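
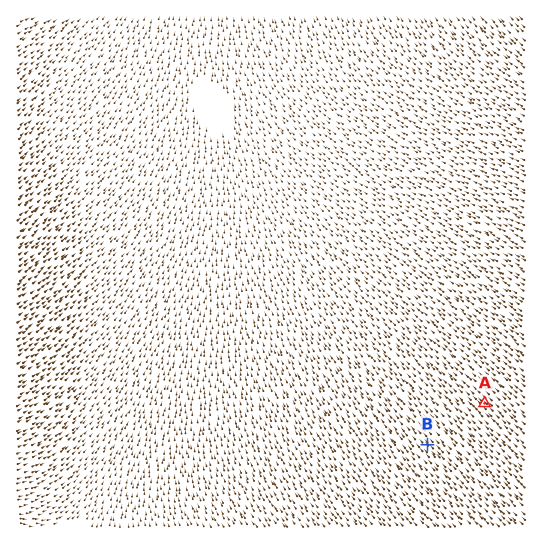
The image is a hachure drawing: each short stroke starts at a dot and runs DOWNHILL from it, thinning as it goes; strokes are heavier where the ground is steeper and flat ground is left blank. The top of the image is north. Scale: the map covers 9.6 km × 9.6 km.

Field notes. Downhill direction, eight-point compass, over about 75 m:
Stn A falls NW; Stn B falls NW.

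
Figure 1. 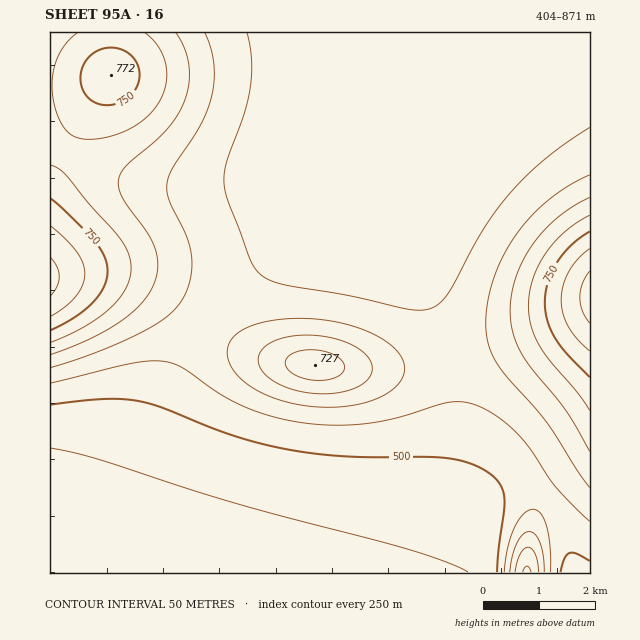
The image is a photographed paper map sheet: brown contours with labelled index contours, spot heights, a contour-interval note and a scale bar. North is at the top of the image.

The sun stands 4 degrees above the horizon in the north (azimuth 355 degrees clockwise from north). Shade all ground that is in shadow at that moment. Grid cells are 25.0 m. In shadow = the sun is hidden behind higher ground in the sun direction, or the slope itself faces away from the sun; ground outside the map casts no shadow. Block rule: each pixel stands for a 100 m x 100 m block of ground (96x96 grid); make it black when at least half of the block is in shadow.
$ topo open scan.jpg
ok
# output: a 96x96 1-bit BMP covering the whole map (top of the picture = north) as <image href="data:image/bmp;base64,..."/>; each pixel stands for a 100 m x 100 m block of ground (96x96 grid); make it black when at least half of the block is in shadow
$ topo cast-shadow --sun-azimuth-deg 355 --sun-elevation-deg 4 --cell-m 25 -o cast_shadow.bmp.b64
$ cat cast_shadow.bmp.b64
<image width="96" height="96" href="data:image/bmp;base64,Qk2+BAAAAAAAAD4AAAAoAAAAYAAAAGAAAAABAAEAAAAAAIAEAAATCwAAEwsAAAIAAAAAAAAA////AAAAAAAP+AAAAB//gAAAAAEf+AAAAB//gAAAAAEf/AAAAD//wAAAAAEf/AAAAD//wAAAAAEf/AAAAH//wAAAAAMf/AAAAH//4AAAAAMf/gAAAP//4AAAAAMf/gAAAf//8AAAAAMf/gAAAf//8AAAAAM//wAAA///8AAAAAc//wAAA///+AAAAAc//wAAB///+AAAAAc//4AAB////AAAAAc//4AAD////AAAAAc//4AAH////AAAAA8//4AAH////gAAAA8//8AAP////gAAAA9//8AAP////wAAAB9//8AAf////wAAAB9//8AAf////wAAAD9//+AA/////4AAAD9//+AB/////4AAAH9//+AB/////4AAAH9//+AD/////8AAAP////AD/////8AAAP////AD/////8AAAf////AH/////8AAAf////AH/////8AAA/////AH/////8AAA/////AP/////8AAA/////AP/////4AAB/////AP/////wAAB/////gP/////gAAB/////gH////+AAAB/////gB////wAAAB/////gAH//4AAAAB/////gAAAAAAAAAB/////gAAAAAAAAAB/////gAAAAAAAAAA/////gAAAAAAAAAAf////gAAAAAAAAAAP////gAAAAAAAAAAH////gAAAAAAAAAAD////AAAAAAAAAAAAf///AAAAAAAAAAAAD///AAAAAAAAAAAAD///AAAAAAAAAAAAD///AAAAAAAAAAAAD//+AAAAAAAAAAAAD//8AAAAAAAAAAAAAf/gAAAAAAAAAAAAAAAAAAAAAAAAAAAAAAAAAAAAAAAAAAAAAAAAAAAAAAAAAAAAAAAAAAAAAAAAAAAAAAAAAAAAAAAAAAAAAAAAAAAAAAAAAAAAAAAAAAAAAAAAAAAAAAAAAAAAAAAAAAAAAAAAAAAAAAAAAAAAAAAAAAAAAAAAAAAAAAAAAAAAAAAAAAAAAAAAAAAAAAAAAAAAAAAAAAAAAAAAAAAAAAAAAAAAAAAAAAAAAAAAAAAAAAAAAAAAAAAAAAAAAAAAAAAAAAAYAAAAAAAAAAAAAAB+AAAAAAAAAAAAAAH/gAAAAAAAAAAAAAP/wAAAAAAAAAAAAAf/wAAAAAAAAAAAAAf/4AAAAAAAAAAAAA//4AAAAAAAAAAAAA//8AAAAAAAAAAAAB//8AAAAAAAAAAAAB//8AAAAAAAAAAAAB//8AAAAAAAAAAAAB//8AAAAAAAAAAAAB//8AAAAAAAAAAAAB//8AAAAAAAAAAAAB//4AAAAAAAAAAAAA//wAAAAAAAAAAAAAP/AAAAAAAAAAAAAAAAAAAAAAAAAAAAAAAAAAAAAAAAAAAAAAAAAAAAAAAAAAAAAAAAAAAAAAAAAAAAAAAAAAAAAAAAAAAAAAAAAAAAAAAAAAAAAAAAAAAAAAAAAAAAAAAAAAAAAAAAAAAAAAAAAAAAAAAAAAAAAAAAAAAAAAAAAAAAAAAAAAAAAAAAAAAAAAAAAAAAAAAAAAAAA="/>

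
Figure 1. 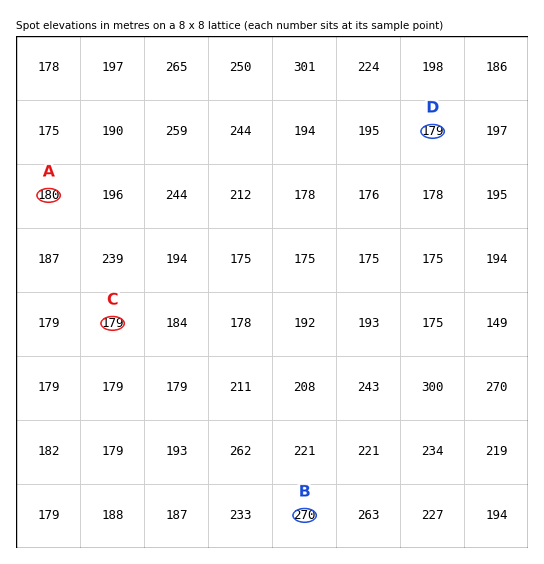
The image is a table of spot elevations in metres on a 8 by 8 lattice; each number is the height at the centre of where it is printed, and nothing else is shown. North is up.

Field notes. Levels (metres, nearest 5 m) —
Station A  180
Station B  270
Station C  180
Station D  180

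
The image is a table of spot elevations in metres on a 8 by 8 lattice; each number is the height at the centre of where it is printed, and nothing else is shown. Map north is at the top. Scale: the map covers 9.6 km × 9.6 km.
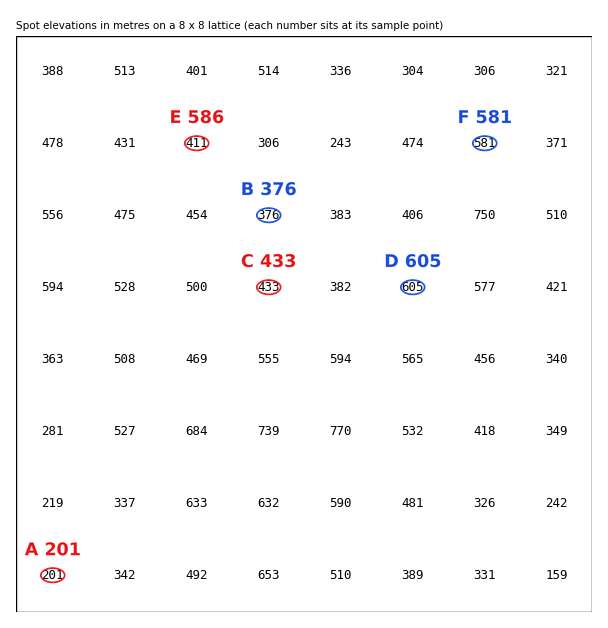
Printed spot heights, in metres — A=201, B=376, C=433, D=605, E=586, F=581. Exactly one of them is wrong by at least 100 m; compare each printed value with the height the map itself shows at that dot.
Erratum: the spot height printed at E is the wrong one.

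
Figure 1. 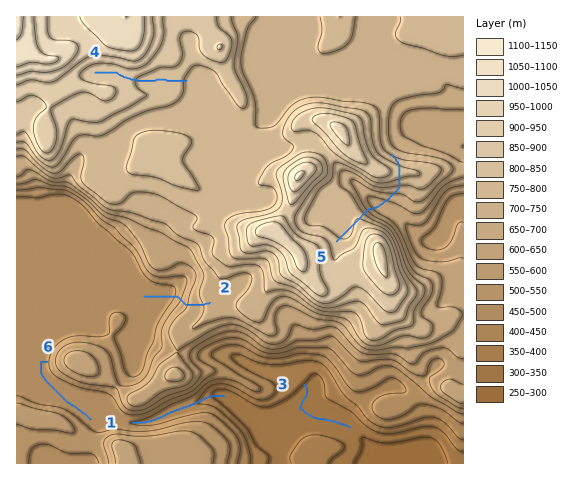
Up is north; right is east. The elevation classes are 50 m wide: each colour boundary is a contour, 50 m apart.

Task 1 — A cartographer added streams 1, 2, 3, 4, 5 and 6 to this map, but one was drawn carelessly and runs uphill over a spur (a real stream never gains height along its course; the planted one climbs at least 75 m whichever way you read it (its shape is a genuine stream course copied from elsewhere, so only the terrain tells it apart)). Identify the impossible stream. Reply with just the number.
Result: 5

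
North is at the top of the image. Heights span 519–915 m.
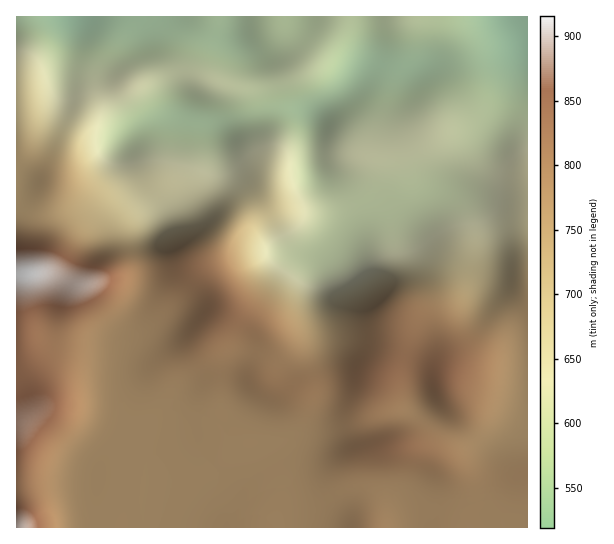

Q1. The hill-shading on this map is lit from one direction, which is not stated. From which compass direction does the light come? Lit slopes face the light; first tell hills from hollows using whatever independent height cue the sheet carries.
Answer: E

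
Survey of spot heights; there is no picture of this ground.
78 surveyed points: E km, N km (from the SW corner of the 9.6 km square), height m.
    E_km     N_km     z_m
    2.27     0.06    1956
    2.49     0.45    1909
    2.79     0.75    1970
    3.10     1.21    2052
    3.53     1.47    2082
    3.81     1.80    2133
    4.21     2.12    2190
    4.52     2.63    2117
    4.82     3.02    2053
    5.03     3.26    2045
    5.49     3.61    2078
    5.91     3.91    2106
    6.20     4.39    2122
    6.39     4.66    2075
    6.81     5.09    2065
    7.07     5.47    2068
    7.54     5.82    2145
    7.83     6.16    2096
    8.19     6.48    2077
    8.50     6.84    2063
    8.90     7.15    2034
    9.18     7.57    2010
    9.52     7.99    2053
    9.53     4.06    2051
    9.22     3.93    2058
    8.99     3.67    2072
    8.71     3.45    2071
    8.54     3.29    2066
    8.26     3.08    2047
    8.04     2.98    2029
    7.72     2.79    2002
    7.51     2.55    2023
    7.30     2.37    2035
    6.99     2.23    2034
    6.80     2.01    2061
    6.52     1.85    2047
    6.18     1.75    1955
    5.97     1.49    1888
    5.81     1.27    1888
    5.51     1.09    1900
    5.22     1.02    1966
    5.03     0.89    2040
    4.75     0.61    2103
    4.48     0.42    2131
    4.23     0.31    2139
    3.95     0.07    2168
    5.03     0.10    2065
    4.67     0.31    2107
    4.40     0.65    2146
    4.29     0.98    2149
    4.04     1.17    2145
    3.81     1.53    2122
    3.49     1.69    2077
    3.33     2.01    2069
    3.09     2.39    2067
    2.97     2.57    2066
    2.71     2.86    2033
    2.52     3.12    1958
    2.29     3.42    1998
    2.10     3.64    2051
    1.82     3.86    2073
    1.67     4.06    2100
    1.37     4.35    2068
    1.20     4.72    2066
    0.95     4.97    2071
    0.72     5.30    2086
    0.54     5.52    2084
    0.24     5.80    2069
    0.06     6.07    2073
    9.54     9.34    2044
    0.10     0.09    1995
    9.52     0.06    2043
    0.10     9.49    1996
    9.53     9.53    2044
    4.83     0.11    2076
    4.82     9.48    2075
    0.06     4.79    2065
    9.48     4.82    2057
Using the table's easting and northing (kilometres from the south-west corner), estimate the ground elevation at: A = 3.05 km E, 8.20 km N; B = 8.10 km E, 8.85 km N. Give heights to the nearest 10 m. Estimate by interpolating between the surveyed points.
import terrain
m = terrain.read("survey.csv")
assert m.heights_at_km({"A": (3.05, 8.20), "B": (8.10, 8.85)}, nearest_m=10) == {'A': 2070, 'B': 2120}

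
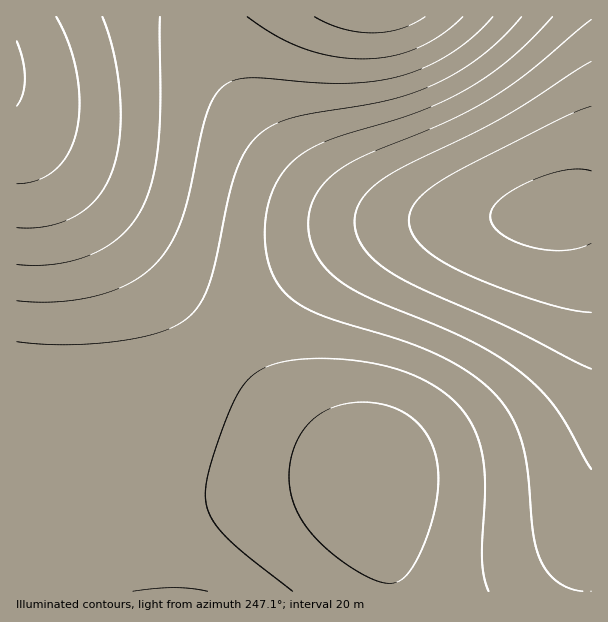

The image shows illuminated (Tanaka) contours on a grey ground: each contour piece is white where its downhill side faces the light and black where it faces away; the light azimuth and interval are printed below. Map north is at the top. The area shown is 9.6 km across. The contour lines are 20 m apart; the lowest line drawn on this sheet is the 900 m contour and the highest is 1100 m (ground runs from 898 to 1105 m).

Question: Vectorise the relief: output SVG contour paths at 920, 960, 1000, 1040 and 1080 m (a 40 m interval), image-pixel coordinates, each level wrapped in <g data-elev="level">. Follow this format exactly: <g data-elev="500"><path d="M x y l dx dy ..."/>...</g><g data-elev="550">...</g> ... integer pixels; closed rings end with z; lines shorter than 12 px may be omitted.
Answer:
<g data-elev="920"><path d="M56 17l13 27 8 30 3 31-4 27-8 21-13 17-17 10-21 4"/></g><g data-elev="960"><path d="M160 17l0 87-2 42-7 37-4 15-7 14-9 13-12 12-12 9-15 8-18 6-18 4-20 1-19-1"/><path d="M463 17l-22 18-25 14-26 7-28 3-30-3-29-8-27-12-29-19"/></g><g data-elev="1000"><path d="M293 591l-50-39-23-22-8-11-5-10-2-11 1-12 6-27 14-39 10-24 11-15 12-10 16-7 21-4 25-2 47 4 21 5 19 6 18 8 17 11 12 10 11 12 11 23 7 25 1 29-3 69 2 16 5 15"/><path d="M521 17l-19 21-22 19-23 15-25 13-22 9-24 7-95 17-18 7-15 10-13 17-11 24-6 25-13 64-8 25-10 18-15 14-12 7-15 5-42 8-50 3-46-3"/></g><g data-elev="1040"><path d="M591 20l-63 52-40 28-45 24-80 32-24 14-13 11-10 13-6 15-2 15 2 16 7 17 11 13 14 13 29 16 69 28 33 15 30 17 25 19 17 17 13 16 33 58"/></g><g data-elev="1080"><path d="M591 106l-34 15-115 59-15 11-11 10-5 9-2 11 3 12 8 12 15 12 20 12 36 15 45 16 31 9 24 3"/></g>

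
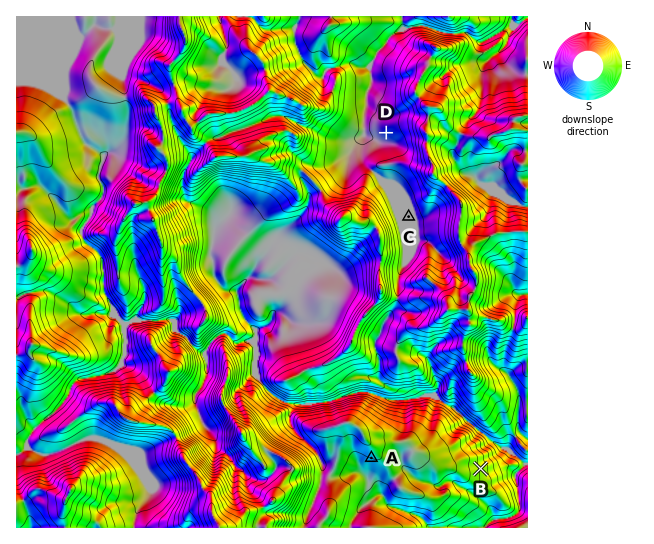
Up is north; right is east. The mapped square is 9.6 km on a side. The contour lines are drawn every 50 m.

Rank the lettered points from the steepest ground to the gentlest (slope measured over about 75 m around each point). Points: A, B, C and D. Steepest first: B A D C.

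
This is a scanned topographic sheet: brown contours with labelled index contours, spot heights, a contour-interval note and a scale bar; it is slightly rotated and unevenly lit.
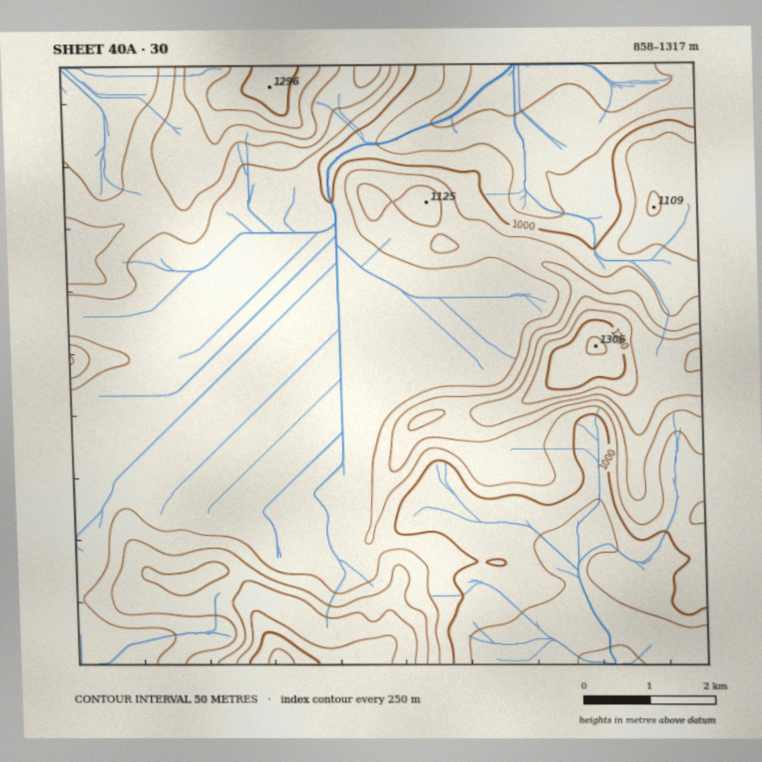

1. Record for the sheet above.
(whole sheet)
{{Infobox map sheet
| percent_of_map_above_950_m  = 89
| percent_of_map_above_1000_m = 79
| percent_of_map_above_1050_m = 36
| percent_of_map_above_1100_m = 19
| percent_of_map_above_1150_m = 10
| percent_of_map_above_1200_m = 4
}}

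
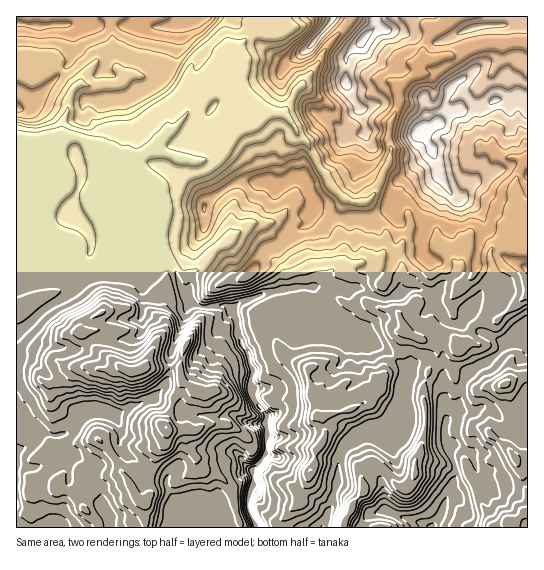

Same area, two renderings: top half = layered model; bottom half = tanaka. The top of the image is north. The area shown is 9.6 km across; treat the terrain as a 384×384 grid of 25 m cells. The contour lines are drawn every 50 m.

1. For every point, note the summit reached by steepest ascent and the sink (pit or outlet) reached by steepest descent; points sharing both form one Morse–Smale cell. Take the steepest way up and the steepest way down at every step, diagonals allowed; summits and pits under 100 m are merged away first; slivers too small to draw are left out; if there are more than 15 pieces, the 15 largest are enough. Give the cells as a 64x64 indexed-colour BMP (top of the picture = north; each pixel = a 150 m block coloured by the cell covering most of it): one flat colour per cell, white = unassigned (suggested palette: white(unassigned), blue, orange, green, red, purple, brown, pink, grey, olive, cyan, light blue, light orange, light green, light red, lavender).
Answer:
<image width="64" height="64" href="data:image/bmp;base64,Qk12CAAAAAAAAHYAAAAoAAAAQAAAAEAAAAABAAQAAAAAAAAIAAATCwAAEwsAABAAAAAAAAAA////ALR3HwAOf/8ALKAsACgn1gC9Z5QAS1aMAMJ34wB/f38AIr28AM++FwDox64AeLv/AIrfmACWmP8A1bDFAFVVVVVV3d3d3d3d3d3d3Xd7u7vMyqAAAAAKmZmZmZkAVVVVVV3d3d3d3d3d3U3Xd3e7u7zKqgAAqqqpmZmZmZBVVVVVXd3d3d3d1EREREd3d3u7vMyqqqqqqqmZmZmZmVVVVVXd3d3VXd1ERERER3d3e7u7zKqqqqqqqpmZmZmZVVVVXd3d3dXd1ERERERHd3d3u7vMyqqqqqqqAAmZmZlVVV3d1d3dVd3URERERER3d3e7u8zKqqrKqqqgAJmZmVVVVVVVVd1VVERERERERHd3d3u7zMqqrMyqqqAAmZmQVVVVVVVVVVUEREREREREd3d3e7vMzKrMzKqqoACZmZBVVVVVVVVVUARERERERERHd3d7u8zMzMzMqqqgCZmZAFVVVVVVVVAAAEREREREREd3d3e7vMzMzMyqqgAJmZkAVVVVVVVVUAAABERERERER3d3d7u8zMzMzMqqmZmZkABVVVVVVVVQAAAERERERERHd3d3e7u8zMzMyqqZmZmZAFVVVVVVVVAAAAREREREREd3d3d7u7u7u8zKqpmZmZkAVVVVVVVVUAAABERERERER3d3d7u7u7u7zMqqmZmZnwBVVVVVVVVQAAAERERERERHd3d3d3u7u7vMyqrpmZn/AFVVVVVVVVVQAABERERERHd3d3d3d3u7u8zKqu////8AVVVVVVVVVVVQAEREREREd3d3d3d3d7u7zMqq7v///wBVVVVVVVVVVVUABEREREd3d3d3d3d3d7u8yqru///wAFVTNVVVVVVVVVAERERER3d3d3d3d3d3u7zKru7///8AVVMzNVVVVVVVUAREREREd3d3d3d3d3e7vMyu7u////9TMzMzMzMzMzM0REREREd3d3d3d3d3d7sAzO7u7v///zMzMzMzMzMzMzRERERER3d3d3d3d3d3cAAADu7u7v//MzMzMzMzMzMzM0RERER3d3d3d3d3d3cRAADu7u7u7/8zMzMzMzMzMzMzRERERHd3d3d3d3d3EREADu7h7u7u/zMzMzMzMzMzMzNEREREERd3d3d3ERERERER4REe7u7gMzMzMzMzMzMzMzREREQRERERERERERERERERERHu7gAzMzMzMzMzMzMzNEREQREREREREREREREREREREREQADMzMzMzMzMzMzM0RERBERERERERERERERERERERERAAMzMzMzMzMzMzMzMREREREREREREREREREREREREAAAAzMzMzMzMzMzMzMREREREREREREREREREREREREQAAADMzMzMzMzMzMzMREREREREREREREREREREREREREAAAMzMzERMzMzMzMxEREREREREREREREREREREREREQAAAiIiIRERMzMzMzERERERERERERERERERERERERERAAACIiIRERETMzMzEREREREREREREREREREREREREREAAAIiIhERERMzMzEREREREREREREREREREREREREREQAAAiIhERERETMzMREREREREREREREREREREREREREREAACIiEREREREzMRERERERERERERERERERERERERERERAAIiIRERERERMRERERERERERERERERERERERERERERERAiIRERERERERERERERERERERERERERERERERERERERESIiERERERERERERERERERERERERERERERERERERERERIiIREREREREREREREREREREREREREREREREREREREREiIhERERERERERERERERERERERERZmYRERERERERERESIiERERERERERERERERERERERERZmZhERERERERERERIiIRERERERERERERERERERERERZmZmYREREREREREREiIhERERERERERERERERERERERZmZmZhERERERERERESIiERERESIRERERERERERERERFmZmZmERERERERERERIiIRERESIiERERERERERERERFmZmZmZhEREREREREREiIhERESIiIiEREREREREREREWZmZmZmERERERERERESIiIRESIiIiIhEREREREREREWZmZmZmYRERERERERERIiIiIiIiIiIiIREREREREREWZmZmZmZhEREREREREREiIiIiIiIiIiIiERERERERERZmZmZmZmERERERERERESIiIiIiIiIiIiIhERERERERZmZmZmZmYRERERERERERIiIiIiIiIiIiIiIRERERGIhmZmZmZmZmEREREREREREiIiIiIiIiIiIiIhEREYiIiGZmZmZmZmYRERERERERESIiIiIiIiIiIiIiIRERiIiIhmZmZmZmZhERERERERERIiIiIiIiIiIiIiIiEYiIiIiIZmZmZmZmEREREREREREiIiIiIiIiIiIiIiIRiIiIiIiGZmZmZmZmERERERERESIiIiIiIiIiIiIiIiEYiIiIiIZmZmZmZmYRERERERERIiIiIiIiIiIiIiIiIhiIiIiIiGZmZmZmZmEREREREREiIiIiIiIiIiIiIiIiKIiIiIiIZmZmZmZmYRERERERESIiIiIiIiIiIiIiIiIiiIiIiIiGZmZmZmZhERERERERIiIiIiIiIiIiIiIiIiIoiIiIiIhmZmZmZmYREREREREiIiIiIiIiIiIiIiIiIiiIiIiIiIZmZmZmZmERERERESIiIiIiIiIiIiIiIiIiIiiIiIiIiGZmZmZmZmERERER"/>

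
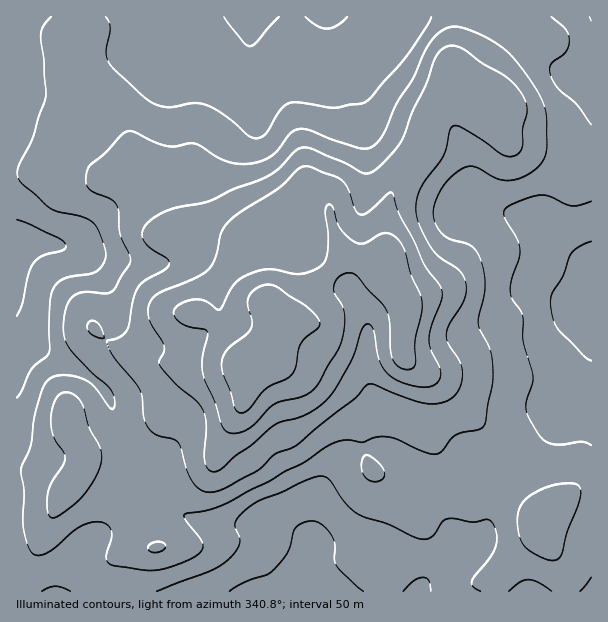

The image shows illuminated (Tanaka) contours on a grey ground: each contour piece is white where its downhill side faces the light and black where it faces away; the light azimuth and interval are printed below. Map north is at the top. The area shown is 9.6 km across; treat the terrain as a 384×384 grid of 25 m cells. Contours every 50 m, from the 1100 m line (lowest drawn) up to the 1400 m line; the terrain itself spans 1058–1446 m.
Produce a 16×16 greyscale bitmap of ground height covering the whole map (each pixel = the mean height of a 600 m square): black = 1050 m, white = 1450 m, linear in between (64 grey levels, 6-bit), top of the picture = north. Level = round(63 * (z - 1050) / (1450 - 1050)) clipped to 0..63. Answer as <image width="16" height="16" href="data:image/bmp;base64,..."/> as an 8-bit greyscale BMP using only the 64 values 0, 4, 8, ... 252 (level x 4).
<image width="16" height="16" href="data:image/bmp;base64,Qk02BQAAAAAAADYEAAAoAAAAEAAAABAAAAABAAgAAAAAAAABAAATCwAAEwsAAAABAAAAAAAAAAAAAAEBAQACAgIAAwMDAAQEBAAFBQUABgYGAAcHBwAICAgACQkJAAoKCgALCwsADAwMAA0NDQAODg4ADw8PABAQEAAREREAEhISABMTEwAUFBQAFRUVABYWFgAXFxcAGBgYABkZGQAaGhoAGxsbABwcHAAdHR0AHh4eAB8fHwAgICAAISEhACIiIgAjIyMAJCQkACUlJQAmJiYAJycnACgoKAApKSkAKioqACsrKwAsLCwALS0tAC4uLgAvLy8AMDAwADExMQAyMjIAMzMzADQ0NAA1NTUANjY2ADc3NwA4ODgAOTk5ADo6OgA7OzsAPDw8AD09PQA+Pj4APz8/AEBAQABBQUEAQkJCAENDQwBEREQARUVFAEZGRgBHR0cASEhIAElJSQBKSkoAS0tLAExMTABNTU0ATk5OAE9PTwBQUFAAUVFRAFJSUgBTU1MAVFRUAFVVVQBWVlYAV1dXAFhYWABZWVkAWlpaAFtbWwBcXFwAXV1dAF5eXgBfX18AYGBgAGFhYQBiYmIAY2NjAGRkZABlZWUAZmZmAGdnZwBoaGgAaWlpAGpqagBra2sAbGxsAG1tbQBubm4Ab29vAHBwcABxcXEAcnJyAHNzcwB0dHQAdXV1AHZ2dgB3d3cAeHh4AHl5eQB6enoAe3t7AHx8fAB9fX0Afn5+AH9/fwCAgIAAgYGBAIKCggCDg4MAhISEAIWFhQCGhoYAh4eHAIiIiACJiYkAioqKAIuLiwCMjIwAjY2NAI6OjgCPj48AkJCQAJGRkQCSkpIAk5OTAJSUlACVlZUAlpaWAJeXlwCYmJgAmZmZAJqamgCbm5sAnJycAJ2dnQCenp4An5+fAKCgoAChoaEAoqKiAKOjowCkpKQApaWlAKampgCnp6cAqKioAKmpqQCqqqoAq6urAKysrACtra0Arq6uAK+vrwCwsLAAsbGxALKysgCzs7MAtLS0ALW1tQC2trYAt7e3ALi4uAC5ubkAurq6ALu7uwC8vLwAvb29AL6+vgC/v78AwMDAAMHBwQDCwsIAw8PDAMTExADFxcUAxsbGAMfHxwDIyMgAycnJAMrKygDLy8sAzMzMAM3NzQDOzs4Az8/PANDQ0ADR0dEA0tLSANPT0wDU1NQA1dXVANbW1gDX19cA2NjYANnZ2QDa2toA29vbANzc3ADd3d0A3t7eAN/f3wDg4OAA4eHhAOLi4gDj4+MA5OTkAOXl5QDm5uYA5+fnAOjo6ADp6ekA6urqAOvr6wDs7OwA7e3tAO7u7gDv7+8A8PDwAPHx8QDy8vIA8/PzAPT09AD19fUA9vb2APf39wD4+PgA+fn5APr6+gD7+/sA/Pz8AP39/QD+/v4A////AFBIVFhQOCQYFCQoKDhESExkXFx0bFA4JBwsODw0SGxYbIBoYGRoTDQsSFBMSExoZGiEdGR4nIhoUFxcWFRMTFBghGx0hKy0lHhkZGhgVEA4VHhkgJjA4MiogICMdFQ8LDhceJCozPDkyJy0pHRUOCQsaHiQuMDc7NSswKRwTDAcKExYgKCwzNTEvNCofEgsGBgoRHSMnKysuMTEiGRINCAsQFR0hIykrLSkoGhMRDQ4RFhkaGxweJikiJR8WGBUVEBYXGBcVEhkbFx0jHiAbFA4UFRIQDw0QEBAXIiMjGhAOFBENDAsKDg0NEB4iHhQNDhMQDAsKBwoJCgoUGhUTDQ="/>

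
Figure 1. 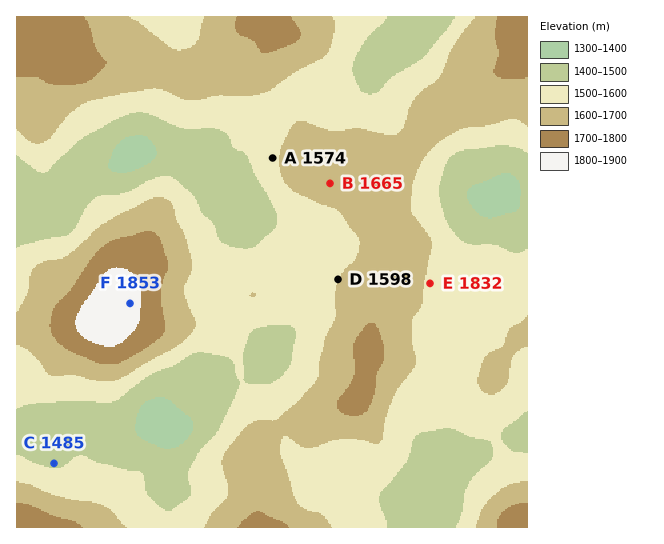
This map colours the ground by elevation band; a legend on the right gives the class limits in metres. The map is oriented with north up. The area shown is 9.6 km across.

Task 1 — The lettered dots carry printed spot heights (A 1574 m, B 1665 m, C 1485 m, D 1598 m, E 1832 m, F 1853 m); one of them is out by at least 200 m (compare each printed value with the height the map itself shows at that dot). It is E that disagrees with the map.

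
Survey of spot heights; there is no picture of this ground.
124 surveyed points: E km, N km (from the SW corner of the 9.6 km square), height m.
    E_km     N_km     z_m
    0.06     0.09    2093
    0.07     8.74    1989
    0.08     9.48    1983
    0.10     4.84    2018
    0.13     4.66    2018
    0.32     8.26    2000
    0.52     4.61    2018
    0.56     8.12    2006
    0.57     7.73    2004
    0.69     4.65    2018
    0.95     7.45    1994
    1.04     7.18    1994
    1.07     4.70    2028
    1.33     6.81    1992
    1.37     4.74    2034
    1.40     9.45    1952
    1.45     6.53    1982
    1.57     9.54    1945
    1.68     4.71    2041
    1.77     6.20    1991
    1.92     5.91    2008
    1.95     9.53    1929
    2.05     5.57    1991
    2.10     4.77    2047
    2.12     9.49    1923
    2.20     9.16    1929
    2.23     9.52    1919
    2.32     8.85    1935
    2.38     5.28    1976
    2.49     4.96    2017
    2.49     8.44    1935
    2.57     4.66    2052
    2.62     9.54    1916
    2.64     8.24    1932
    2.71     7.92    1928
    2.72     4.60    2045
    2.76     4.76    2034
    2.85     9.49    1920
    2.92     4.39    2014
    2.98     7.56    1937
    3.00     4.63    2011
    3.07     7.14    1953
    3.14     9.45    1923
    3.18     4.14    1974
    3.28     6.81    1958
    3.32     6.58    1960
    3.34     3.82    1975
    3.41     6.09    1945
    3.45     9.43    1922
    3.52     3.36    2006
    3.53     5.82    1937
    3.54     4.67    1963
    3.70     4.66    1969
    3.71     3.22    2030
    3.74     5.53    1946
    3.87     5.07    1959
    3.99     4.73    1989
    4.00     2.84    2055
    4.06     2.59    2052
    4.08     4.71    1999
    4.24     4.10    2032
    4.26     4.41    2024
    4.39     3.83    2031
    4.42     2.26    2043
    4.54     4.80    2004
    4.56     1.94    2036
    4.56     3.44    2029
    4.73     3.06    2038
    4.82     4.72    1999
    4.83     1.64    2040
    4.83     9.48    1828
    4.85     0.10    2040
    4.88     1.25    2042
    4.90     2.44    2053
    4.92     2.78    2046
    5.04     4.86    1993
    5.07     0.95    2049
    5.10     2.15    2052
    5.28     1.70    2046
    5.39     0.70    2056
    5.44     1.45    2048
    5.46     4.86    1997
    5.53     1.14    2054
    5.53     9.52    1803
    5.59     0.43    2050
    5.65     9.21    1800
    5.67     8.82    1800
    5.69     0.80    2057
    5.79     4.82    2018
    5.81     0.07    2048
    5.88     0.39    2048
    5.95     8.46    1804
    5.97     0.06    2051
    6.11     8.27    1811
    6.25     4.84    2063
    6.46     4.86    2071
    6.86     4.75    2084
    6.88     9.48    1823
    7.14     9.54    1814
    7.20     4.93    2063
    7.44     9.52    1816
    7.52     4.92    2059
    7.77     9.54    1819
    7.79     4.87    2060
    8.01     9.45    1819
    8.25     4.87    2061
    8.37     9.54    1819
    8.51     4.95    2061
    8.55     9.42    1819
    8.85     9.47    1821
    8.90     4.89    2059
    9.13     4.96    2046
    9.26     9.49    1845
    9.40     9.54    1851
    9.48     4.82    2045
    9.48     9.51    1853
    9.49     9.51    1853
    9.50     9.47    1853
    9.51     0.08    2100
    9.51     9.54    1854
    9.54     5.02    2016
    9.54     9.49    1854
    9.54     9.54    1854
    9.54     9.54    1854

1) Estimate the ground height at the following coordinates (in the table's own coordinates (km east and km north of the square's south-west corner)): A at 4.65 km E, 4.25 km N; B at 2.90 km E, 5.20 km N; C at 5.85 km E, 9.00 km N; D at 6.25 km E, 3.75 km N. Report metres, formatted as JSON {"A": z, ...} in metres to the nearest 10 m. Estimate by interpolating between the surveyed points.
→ {"A": 2010, "B": 1970, "C": 1800, "D": 2060}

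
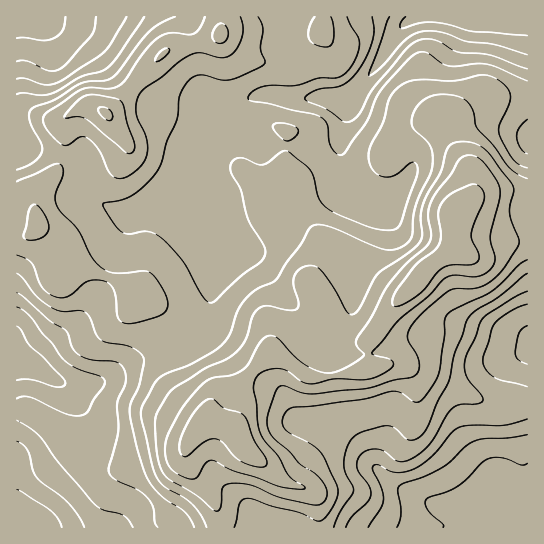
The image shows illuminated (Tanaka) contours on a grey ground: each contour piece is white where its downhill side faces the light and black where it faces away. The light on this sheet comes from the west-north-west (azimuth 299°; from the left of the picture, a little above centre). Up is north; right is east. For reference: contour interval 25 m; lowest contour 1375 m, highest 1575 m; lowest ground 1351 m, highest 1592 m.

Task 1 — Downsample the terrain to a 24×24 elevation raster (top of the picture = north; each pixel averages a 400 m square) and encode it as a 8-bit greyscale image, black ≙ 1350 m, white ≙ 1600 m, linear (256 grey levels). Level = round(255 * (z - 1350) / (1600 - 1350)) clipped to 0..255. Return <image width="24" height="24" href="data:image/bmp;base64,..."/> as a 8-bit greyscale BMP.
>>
<image width="24" height="24" href="data:image/bmp;base64,Qk12BgAAAAAAADYEAAAoAAAAGAAAABgAAAABAAgAAAAAAEACAAATCwAAEwsAAAABAAAAAAAAAAAAAAEBAQACAgIAAwMDAAQEBAAFBQUABgYGAAcHBwAICAgACQkJAAoKCgALCwsADAwMAA0NDQAODg4ADw8PABAQEAAREREAEhISABMTEwAUFBQAFRUVABYWFgAXFxcAGBgYABkZGQAaGhoAGxsbABwcHAAdHR0AHh4eAB8fHwAgICAAISEhACIiIgAjIyMAJCQkACUlJQAmJiYAJycnACgoKAApKSkAKioqACsrKwAsLCwALS0tAC4uLgAvLy8AMDAwADExMQAyMjIAMzMzADQ0NAA1NTUANjY2ADc3NwA4ODgAOTk5ADo6OgA7OzsAPDw8AD09PQA+Pj4APz8/AEBAQABBQUEAQkJCAENDQwBEREQARUVFAEZGRgBHR0cASEhIAElJSQBKSkoAS0tLAExMTABNTU0ATk5OAE9PTwBQUFAAUVFRAFJSUgBTU1MAVFRUAFVVVQBWVlYAV1dXAFhYWABZWVkAWlpaAFtbWwBcXFwAXV1dAF5eXgBfX18AYGBgAGFhYQBiYmIAY2NjAGRkZABlZWUAZmZmAGdnZwBoaGgAaWlpAGpqagBra2sAbGxsAG1tbQBubm4Ab29vAHBwcABxcXEAcnJyAHNzcwB0dHQAdXV1AHZ2dgB3d3cAeHh4AHl5eQB6enoAe3t7AHx8fAB9fX0Afn5+AH9/fwCAgIAAgYGBAIKCggCDg4MAhISEAIWFhQCGhoYAh4eHAIiIiACJiYkAioqKAIuLiwCMjIwAjY2NAI6OjgCPj48AkJCQAJGRkQCSkpIAk5OTAJSUlACVlZUAlpaWAJeXlwCYmJgAmZmZAJqamgCbm5sAnJycAJ2dnQCenp4An5+fAKCgoAChoaEAoqKiAKOjowCkpKQApaWlAKampgCnp6cAqKioAKmpqQCqqqoAq6urAKysrACtra0Arq6uAK+vrwCwsLAAsbGxALKysgCzs7MAtLS0ALW1tQC2trYAt7e3ALi4uAC5ubkAurq6ALu7uwC8vLwAvb29AL6+vgC/v78AwMDAAMHBwQDCwsIAw8PDAMTExADFxcUAxsbGAMfHxwDIyMgAycnJAMrKygDLy8sAzMzMAM3NzQDOzs4Az8/PANDQ0ADR0dEA0tLSANPT0wDU1NQA1dXVANbW1gDX19cA2NjYANnZ2QDa2toA29vbANzc3ADd3d0A3t7eAN/f3wDg4OAA4eHhAOLi4gDj4+MA5OTkAOXl5QDm5uYA5+fnAOjo6ADp6ekA6urqAOvr6wDs7OwA7e3tAO7u7gDv7+8A8PDwAPHx8QDy8vIA8/PzAPT09AD19fUA9vb2APf39wD4+PgA+fn5APr6+gD7+/sA/Pz8AP39/QD+/v4A////AA0UKD9JUWZ0kKuWio6Xl29VPSobFRUUDhkoO09YXnWUsLShprfAsYZnQScbFA0JBis+TFpmcZfFzMDI1dC+pX9aSEIyJhcPEzJJVVlleqre39js5L+mlX1jaG1SNyYeIEVSVFVggbDY7+7yyqGUjYV9fIRwTUFAO1JQSk5fhq3G5uvhw5+XlJCLh5CCZGBeWEI5OUZYeZ60zNnSxbG7urWvoaOVdGZaUyYxRlZedIqXqLzIz83Ox8vSybmkfFpEOi9FYXR7gYaGiZmyz8+8u8XPxbSmhmBDMz9dbn6QlpSPhYmkvb22vr3O0rakj29MOF+Bi4qWoJ+ThIKXrq+2vbK83tq2oI9yVYGkpZiZnZuLf32Ek6S6tq6xzO7ewL6lfpepqJuTko+DfXx9gZOrr6uprc/t6eTHorCuopOGg4J9fHx8gIqap6CUjZ/T8ePGs7Gvl4mAfXx7ent+hIuRj4J4d5TT8ebKq6ykioGDf3t6eXt/hImJenFxc4bF5+jSrJWgkIaXlIB8enuAgoWDdm14gH6i0d/GnXKLk5GlrIt9e3p+foB9b2l+joeavsajdHWVoqS7rYx+enZ7fYB8altzi5WkqqGGaHuWr8DGoYmAenJwc29lU0Beg5anpZeGdGBegKGhoI+DfXpxZWBYSj1GdYeQkY2Gdz00QlxymamThYiEfXt2cWY8TXNzbHFrViQgKT1Ue6SpnqiVgHx8fnNQLVBaSUA5Lg4SHjBEX3+NlrCdgHd7hG1ULCAnHRIPDQ=="/>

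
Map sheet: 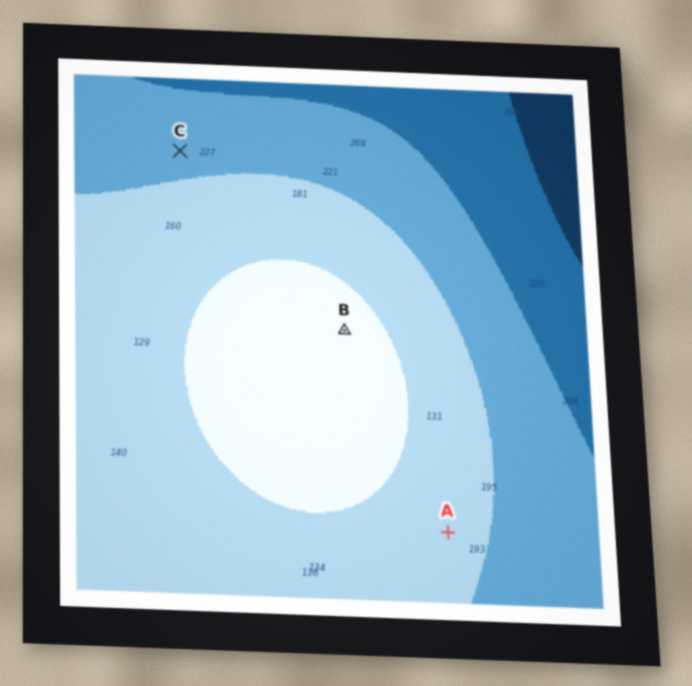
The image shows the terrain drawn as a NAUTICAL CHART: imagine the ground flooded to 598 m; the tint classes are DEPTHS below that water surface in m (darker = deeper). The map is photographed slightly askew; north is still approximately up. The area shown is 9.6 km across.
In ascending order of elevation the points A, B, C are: C A B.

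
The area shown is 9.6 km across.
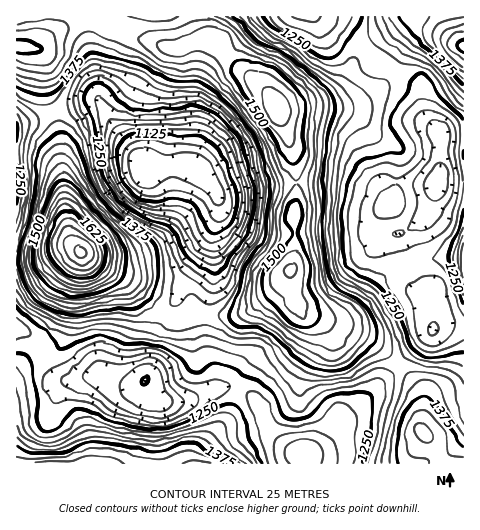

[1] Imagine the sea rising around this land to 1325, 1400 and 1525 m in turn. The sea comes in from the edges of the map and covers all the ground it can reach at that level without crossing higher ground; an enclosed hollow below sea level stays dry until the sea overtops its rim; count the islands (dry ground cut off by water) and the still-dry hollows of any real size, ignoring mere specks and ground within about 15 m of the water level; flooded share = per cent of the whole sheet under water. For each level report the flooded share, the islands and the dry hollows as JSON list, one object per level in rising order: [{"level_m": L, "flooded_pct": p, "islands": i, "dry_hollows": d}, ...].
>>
[{"level_m": 1325, "flooded_pct": 42, "islands": 0, "dry_hollows": 1}, {"level_m": 1400, "flooded_pct": 73, "islands": 1, "dry_hollows": 0}, {"level_m": 1525, "flooded_pct": 95, "islands": 3, "dry_hollows": 0}]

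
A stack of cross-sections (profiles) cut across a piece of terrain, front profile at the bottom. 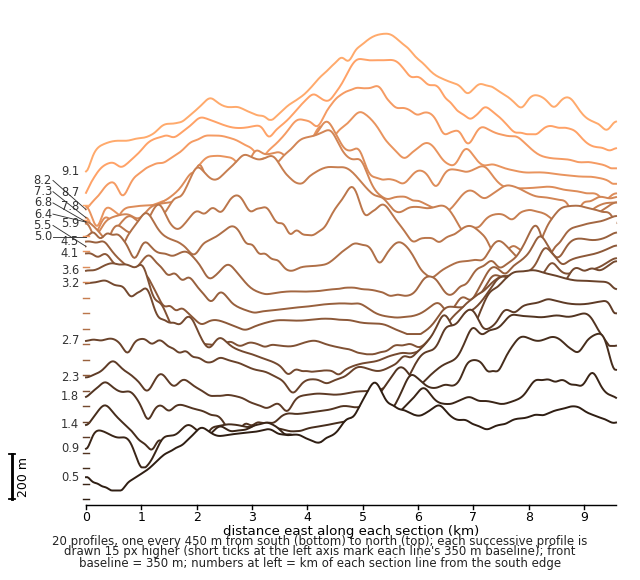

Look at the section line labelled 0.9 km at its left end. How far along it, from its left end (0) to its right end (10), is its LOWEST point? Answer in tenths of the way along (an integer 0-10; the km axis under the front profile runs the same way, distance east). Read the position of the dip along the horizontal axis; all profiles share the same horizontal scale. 1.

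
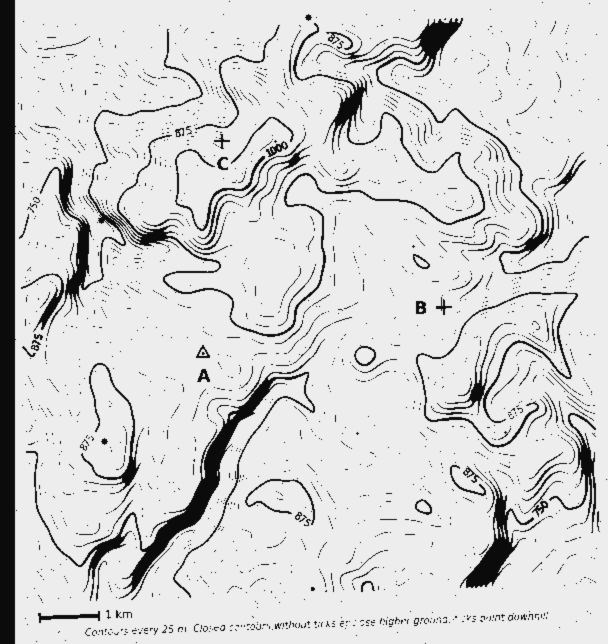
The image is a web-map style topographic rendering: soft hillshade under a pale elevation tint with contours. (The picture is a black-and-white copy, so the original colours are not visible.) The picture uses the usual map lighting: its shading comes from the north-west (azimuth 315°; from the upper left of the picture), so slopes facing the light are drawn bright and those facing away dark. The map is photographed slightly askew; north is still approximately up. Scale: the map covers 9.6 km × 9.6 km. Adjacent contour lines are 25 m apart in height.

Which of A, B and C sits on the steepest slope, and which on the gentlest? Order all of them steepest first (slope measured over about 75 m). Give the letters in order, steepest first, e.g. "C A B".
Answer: C B A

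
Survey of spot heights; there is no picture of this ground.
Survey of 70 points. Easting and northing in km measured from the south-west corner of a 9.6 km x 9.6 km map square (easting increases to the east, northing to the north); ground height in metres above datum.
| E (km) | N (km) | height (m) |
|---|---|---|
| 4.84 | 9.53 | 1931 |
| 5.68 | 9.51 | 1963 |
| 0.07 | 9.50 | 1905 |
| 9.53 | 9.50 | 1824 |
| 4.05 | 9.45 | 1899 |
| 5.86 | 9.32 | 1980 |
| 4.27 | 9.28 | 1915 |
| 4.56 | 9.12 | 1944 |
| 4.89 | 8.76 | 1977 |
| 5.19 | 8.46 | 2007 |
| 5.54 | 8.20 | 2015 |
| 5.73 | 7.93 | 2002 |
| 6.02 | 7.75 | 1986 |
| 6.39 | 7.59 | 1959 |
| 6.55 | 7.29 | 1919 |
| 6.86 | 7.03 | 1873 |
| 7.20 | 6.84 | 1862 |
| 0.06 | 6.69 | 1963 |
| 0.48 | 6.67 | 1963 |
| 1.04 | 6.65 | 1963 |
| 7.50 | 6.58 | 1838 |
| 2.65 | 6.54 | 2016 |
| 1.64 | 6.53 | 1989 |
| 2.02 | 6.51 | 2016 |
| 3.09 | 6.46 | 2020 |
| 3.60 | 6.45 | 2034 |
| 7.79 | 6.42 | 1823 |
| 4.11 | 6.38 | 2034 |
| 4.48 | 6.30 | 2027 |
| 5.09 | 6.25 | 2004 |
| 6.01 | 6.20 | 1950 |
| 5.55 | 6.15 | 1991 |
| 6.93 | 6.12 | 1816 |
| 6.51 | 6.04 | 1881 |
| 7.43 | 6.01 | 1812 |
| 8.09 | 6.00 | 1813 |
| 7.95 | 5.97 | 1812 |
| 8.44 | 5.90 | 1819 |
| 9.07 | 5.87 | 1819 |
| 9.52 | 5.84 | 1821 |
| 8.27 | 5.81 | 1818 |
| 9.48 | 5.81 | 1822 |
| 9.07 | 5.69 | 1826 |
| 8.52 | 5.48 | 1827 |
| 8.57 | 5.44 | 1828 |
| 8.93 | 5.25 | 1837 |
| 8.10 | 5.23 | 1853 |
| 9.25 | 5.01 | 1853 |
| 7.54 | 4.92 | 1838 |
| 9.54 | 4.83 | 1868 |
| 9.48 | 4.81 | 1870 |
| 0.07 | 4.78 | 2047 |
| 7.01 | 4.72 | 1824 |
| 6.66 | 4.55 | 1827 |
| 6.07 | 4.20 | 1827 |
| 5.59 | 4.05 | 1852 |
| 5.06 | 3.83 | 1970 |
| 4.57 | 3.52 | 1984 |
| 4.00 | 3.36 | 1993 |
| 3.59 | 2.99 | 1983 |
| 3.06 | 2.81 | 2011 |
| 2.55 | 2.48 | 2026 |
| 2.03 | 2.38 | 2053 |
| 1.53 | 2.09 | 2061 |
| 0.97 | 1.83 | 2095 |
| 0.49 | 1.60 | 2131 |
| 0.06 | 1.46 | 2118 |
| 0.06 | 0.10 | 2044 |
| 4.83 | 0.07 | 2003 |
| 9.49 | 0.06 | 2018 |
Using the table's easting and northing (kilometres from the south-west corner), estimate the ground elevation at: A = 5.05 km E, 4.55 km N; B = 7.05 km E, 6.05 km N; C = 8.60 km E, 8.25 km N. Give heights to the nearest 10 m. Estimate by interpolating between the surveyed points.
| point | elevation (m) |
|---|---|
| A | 1990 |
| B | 1810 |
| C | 1880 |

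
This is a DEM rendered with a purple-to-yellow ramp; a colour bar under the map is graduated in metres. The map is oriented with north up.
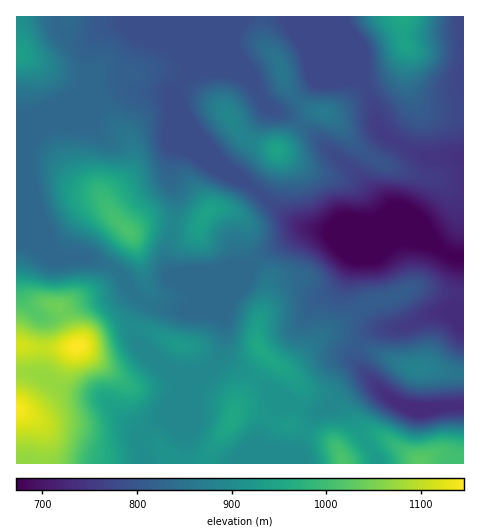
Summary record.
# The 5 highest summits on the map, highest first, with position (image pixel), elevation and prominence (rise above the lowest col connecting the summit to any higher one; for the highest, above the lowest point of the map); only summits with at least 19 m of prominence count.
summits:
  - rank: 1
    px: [78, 346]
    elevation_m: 1146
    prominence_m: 474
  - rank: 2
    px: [130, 231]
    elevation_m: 1011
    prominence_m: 154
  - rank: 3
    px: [259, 348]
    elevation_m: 956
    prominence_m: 38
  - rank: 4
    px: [232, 419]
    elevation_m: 956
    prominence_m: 38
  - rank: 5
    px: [278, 151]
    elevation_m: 946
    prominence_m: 159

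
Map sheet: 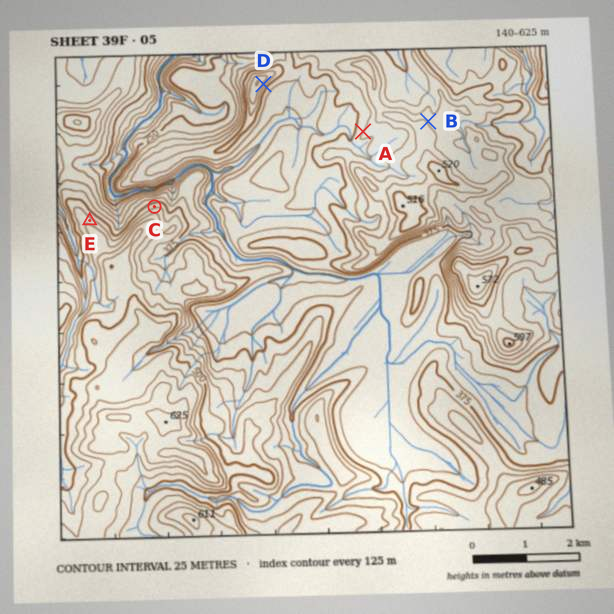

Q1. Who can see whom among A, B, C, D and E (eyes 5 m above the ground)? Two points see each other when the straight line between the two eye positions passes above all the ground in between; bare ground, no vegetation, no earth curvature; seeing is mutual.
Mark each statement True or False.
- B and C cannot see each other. True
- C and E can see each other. True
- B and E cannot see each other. True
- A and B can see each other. False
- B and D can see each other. False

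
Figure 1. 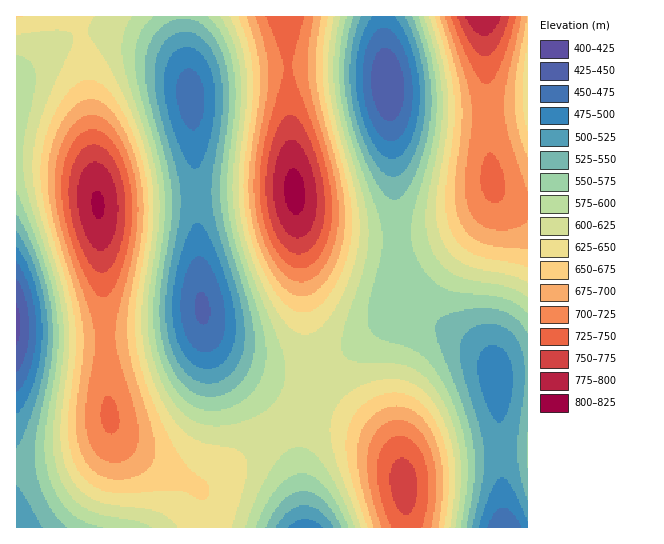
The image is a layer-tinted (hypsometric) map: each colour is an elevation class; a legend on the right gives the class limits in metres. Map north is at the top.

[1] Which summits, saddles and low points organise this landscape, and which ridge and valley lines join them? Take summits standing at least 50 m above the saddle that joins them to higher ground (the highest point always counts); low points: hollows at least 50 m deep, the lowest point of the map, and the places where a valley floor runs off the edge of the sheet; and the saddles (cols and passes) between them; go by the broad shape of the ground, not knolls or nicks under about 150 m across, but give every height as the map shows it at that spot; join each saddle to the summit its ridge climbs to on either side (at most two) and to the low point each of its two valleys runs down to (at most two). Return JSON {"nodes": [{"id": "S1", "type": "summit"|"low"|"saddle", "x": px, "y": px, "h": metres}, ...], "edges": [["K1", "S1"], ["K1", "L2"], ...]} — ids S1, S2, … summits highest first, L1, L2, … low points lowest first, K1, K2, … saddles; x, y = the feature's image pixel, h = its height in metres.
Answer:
{"nodes": [
{"id": "S1", "type": "summit", "x": 294, "y": 193, "h": 808},
{"id": "S2", "type": "summit", "x": 98, "y": 205, "h": 803},
{"id": "S3", "type": "summit", "x": 482, "y": 17, "h": 799},
{"id": "S4", "type": "summit", "x": 403, "y": 485, "h": 761},
{"id": "L1", "type": "low", "x": 17, "y": 325, "h": 418},
{"id": "L2", "type": "low", "x": 387, "y": 85, "h": 429},
{"id": "L3", "type": "low", "x": 202, "y": 309, "h": 446},
{"id": "L4", "type": "low", "x": 503, "y": 527, "h": 452},
{"id": "L5", "type": "low", "x": 306, "y": 527, "h": 484},
{"id": "L6", "type": "low", "x": 527, "y": 89, "h": 631},
{"id": "K1", "type": "saddle", "x": 287, "y": 67, "h": 726},
{"id": "K2", "type": "saddle", "x": 487, "y": 114, "h": 716},
{"id": "K3", "type": "saddle", "x": 81, "y": 34, "h": 626},
{"id": "K4", "type": "saddle", "x": 315, "y": 373, "h": 609},
{"id": "K5", "type": "saddle", "x": 286, "y": 423, "h": 607},
{"id": "K6", "type": "saddle", "x": 397, "y": 239, "h": 567},
{"id": "K7", "type": "saddle", "x": 417, "y": 311, "h": 554}],
"edges": [["K1", "S1"], ["K1", "L2"], ["K1", "L3"], ["K2", "S3"], ["K2", "L2"], ["K2", "L6"], ["K3", "S2"], ["K3", "L1"], ["K3", "L3"], ["K4", "S1"], ["K4", "S4"], ["K4", "L3"], ["K4", "L4"], ["K5", "S2"], ["K5", "S4"], ["K5", "L3"], ["K5", "L5"], ["K6", "S1"], ["K6", "S3"], ["K6", "L2"], ["K6", "L4"], ["K7", "S3"], ["K7", "S4"], ["K7", "L4"]]}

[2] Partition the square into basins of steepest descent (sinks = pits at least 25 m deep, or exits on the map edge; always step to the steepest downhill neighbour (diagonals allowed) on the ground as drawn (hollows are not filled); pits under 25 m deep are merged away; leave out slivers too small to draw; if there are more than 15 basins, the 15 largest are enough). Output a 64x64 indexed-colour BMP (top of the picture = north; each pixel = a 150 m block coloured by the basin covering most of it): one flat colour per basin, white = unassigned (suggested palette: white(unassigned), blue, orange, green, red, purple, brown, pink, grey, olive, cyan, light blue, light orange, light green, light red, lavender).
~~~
<image width="64" height="64" href="data:image/bmp;base64,Qk12CAAAAAAAAHYAAAAoAAAAQAAAAEAAAAABAAQAAAAAAAAIAAATCwAAEwsAABAAAAAAAAAA////ALR3HwAOf/8ALKAsACgn1gC9Z5QAS1aMAMJ34wB/f38AIr28AM++FwDox64AeLv/AIrfmACWmP8A1bDFADMzMzMzMzMzMzMzM2ZmZmZmZmZmZmZmZmERERERERERMzMzMzMzMzMzMzMzZmZmZmZmZmZmZmZmYREREREREREzMzMzMzMzMzMzMzNmZmZmZmZmZmZmZmZhERERERERETMzMzMzMzMzMzMzM2ZmZmZmZmZmZmZmZmERERERERERMzMzMzMzMzMzMzM2ZmZmZmZmZmZmZmZmYREREREREREzMzMzMzMzMzMzMyJmZmZmZmZmZmZmZmYRERERERERETMzMzMzMzMzMzMiIiZmZmZmZmZmZmZmZhERERERERERMzMzMzMzMzMzIiIiImZmZmZmZmZmZmZmEREREREREREzMzMzMzMzMyIiIiIiImZmZmZmZmZmZmYRERERERERETMzMzMzMzMyIiIiIiIiJmZmZmZmZmZmYRERERERERERMzMzMzMzMiIiIiIiIiIiZmZmZmZmZmYhEREREREREREzMzMzMzMiIiIiIiIiIiImZmZmZmZmYhERERERERERETMzMzMzMyIiIiIiIiIiIiImZmZmZmIhERERERERERERMzMzMzMzIiIiIiIiIiIiIiImZmYiIREREREREREREREzMzMzMzMiIiIiIiIiIiIiIiIiIiIRERERERERERERETMzMzMzMyIiIiIiIiIiIiIiIiIiIRERERERERERERERMzMzMzMyIiIiIiIiIiIiIiIiIiEREREREREREREREREzMzMzMzIiIiIiIiIiIiIiIiIiERERERERERERERERETMzMzMzMiIiIiIiIiIiIiIiIiIRERERERERERERERERMzMzMzMyIiIiIiIiIiIiIiIiIREREREREREREREREREzMzMzMzIiIiIiIiIiIiIiIiIhERERERERERERERERETMzMzMzMiIiIiIiIiIiIiIiIiERERERERERERERERERMzMzMzMyIiIiIiIiIiIiIiIiIREREREREREREREREREzMzMzMzIiIiIiIiIiIiIiIiIRERERERERERERERERETMzMzMzMiIiIiIiIiIiIiIiIhERERERERERERERERERMzMzMzMyIiIiIiIiIiIiIiIiEREREREREREREREREREzMzMzMzIiIiIiIiIiIiIiIiIRERERERERERERERERETMzMzMzMiIiIiIiIiIiIiIiIhERERERERERERERERERMzMzMzMyIiIiIiIiIiIiIiIiEREREREREREREREREREzMzMzMzIiIiIiIiIiIiIiIiIRERERERERERERERERETMzMzMzMiIiIiIiIiIiIiIiIhERERERERERERERERERMzMzMzMyIiIiIiIiIiIiIiIiEREREREREREREREREREzMzMzMzIiIiIiIiIiIiIiIiIRERERERERERERERERETMzMzMzMiIiIiIiIiIiIiIiIhERERERERERERERERERMzMzMzMyIiIiIiIiIiIiIiIhEREREREREREREREREREzMzMzMzIiIiIiIiIiIiIiIiERERERERERERERERERETMzMzMzIiIiIiIiIiIiIiIiIRERRERERERBERERERERMzMzMzMiIiIiIiIiIiIiIiIhFEREREREREREEREREREzMzMzMyIiIiIiIiIiIiIiIiFEREREREREREREERERETMzMzMzIiIiIiIiIiIiIiIiJEREREREREREREREERERMzMzMzMiIiIiIiIiIiIiIiIkRERERERERERERERBERczMzMzM1VVVVVVVSIiIiIiIiREREREREREREREREEXdzMzMzMzVVVVVVVVVVVVVVVVVERERERERERERERERHd3MzMzMzNVVVVVVVVVVVVVVVVUREREREREREREREREd3czMzMzM1VVVVVVVVVVVVVVVVREREREREREREREREd3dzMzMzMzVVVVVVVVVVVVVVVVVERERERERERERERER3d3MzMzMzNVVVVVVVVVVVVVVVVERERERERERERERERHd3czMzMzM1VVVVVVVVVVVVVVVUREREREREREREREREd3dzMzMzMzVVVVVVVVVVVVVVVVRERERERERERERERER3d3MzMzMzNVVVVVVVVVVVVVVVVERERERERERERERERHd3czMzMzNVVVVVVVVVVVVVVVVUREREREREREREREREd3dzMzMzM1VVVVVVVVVVVVVVVVRERERERERERERERER3d3MzMzMzVVVVVVVVVVVVVVVVVERERERERERERERERHd3czMzMzNVVVVVVVVVVVVVVVVUREREREREREREREREd3dzMzMzM1VVVVVVVVVVVVVVVVRERERERERERERERER3d3MzMzMzVVVVVVVVVVVVVVVVVERERERERERERERERHd3czMzMzNVVVVVVVVVVVVVVVVUREREREREREREREREd3dzMzMzM1VVVVVVVVVVVVVVVVRERERERERERERERER3d3MzMzMzVVVVVVVVVVVVVVVVVERERERERERERERERHd3czMzMzNVVVVVVVVVVVVVVVVUREREREREREREREREd3dzMzMzNVVVVVVVVVVVVVVVVVRERERERERERERERER3d3MzMzM1VVVVVVVVVVVVVVVVVERERERERERERERERHd3czMzMzVVVVVVVVVVVVVVVVVUREREREREREREREREd3dzMzMzVVVVVVVVVVVVVVVVVVRERERERERERERERER3d3"/>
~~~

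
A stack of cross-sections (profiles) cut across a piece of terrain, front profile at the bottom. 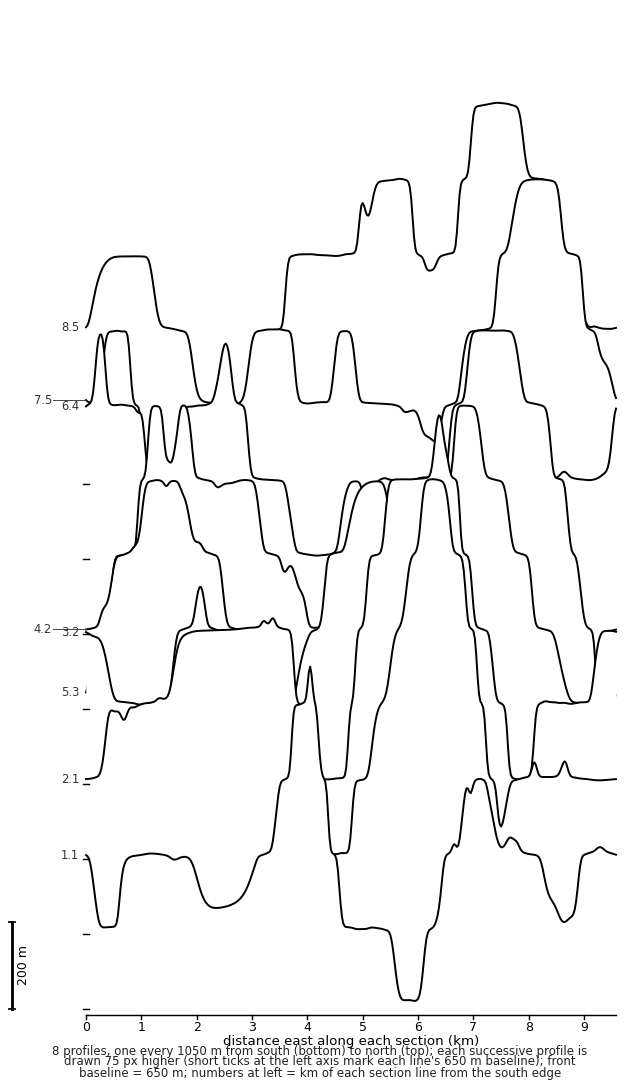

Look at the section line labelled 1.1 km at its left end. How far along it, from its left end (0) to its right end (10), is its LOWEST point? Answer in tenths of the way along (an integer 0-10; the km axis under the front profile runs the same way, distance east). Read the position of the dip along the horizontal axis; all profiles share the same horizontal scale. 6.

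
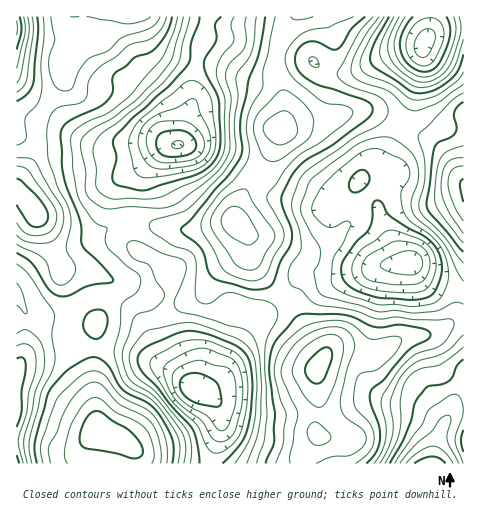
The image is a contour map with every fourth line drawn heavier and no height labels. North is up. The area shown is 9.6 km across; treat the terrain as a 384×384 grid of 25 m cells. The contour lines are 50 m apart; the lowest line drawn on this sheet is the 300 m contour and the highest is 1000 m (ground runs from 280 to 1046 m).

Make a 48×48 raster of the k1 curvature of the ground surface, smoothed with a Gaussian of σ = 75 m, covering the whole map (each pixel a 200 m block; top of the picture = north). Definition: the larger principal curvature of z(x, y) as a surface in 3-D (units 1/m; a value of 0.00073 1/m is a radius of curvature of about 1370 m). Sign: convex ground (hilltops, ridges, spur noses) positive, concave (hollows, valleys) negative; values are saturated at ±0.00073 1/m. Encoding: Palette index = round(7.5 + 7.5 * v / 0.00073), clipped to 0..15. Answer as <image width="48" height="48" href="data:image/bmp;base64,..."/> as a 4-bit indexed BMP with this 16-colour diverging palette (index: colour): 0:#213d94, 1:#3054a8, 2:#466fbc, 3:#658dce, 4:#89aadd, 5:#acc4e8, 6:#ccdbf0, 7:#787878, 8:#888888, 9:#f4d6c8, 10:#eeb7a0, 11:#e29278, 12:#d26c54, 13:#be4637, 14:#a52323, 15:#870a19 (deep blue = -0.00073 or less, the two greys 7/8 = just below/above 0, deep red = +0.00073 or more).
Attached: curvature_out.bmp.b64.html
<image width="48" height="48" href="data:image/bmp;base64,Qk32BAAAAAAAAHYAAAAoAAAAMAAAADAAAAABAAQAAAAAAIAEAAATCwAAEwsAABAAAAAAAAAAlD0hAKhUMAC8b0YAzo1lAN2qiQDoxKwA8NvMAHh4eACIiIgAyNb0AKC37gB4kuIAVGzSADdGvgAjI6UAGQqHAJze3Lh3ec/9uqu7vLqqz/2njO3adniHZt3fvOyZve/ru7uqmsqXne3LvO/suqqrzOzdq97N/t3azcqYZqy4i8zN3O/t3Km9/7vMib3v/czc3eyFM3vKmr3Kve/szLu6q2rciZz/y7vtzN7IZ3nLmL64q6zLu7uGZljNmJz9iav9upvJZnrMmL3LuHu5iZl2ZHm9qZz9q7z8dEaYVWnNuazdpnqpZ5qodru+uaz/ypvsYSRodmi92aztl3m7lou6eamtuJz/t3nNkyNoZVeu6a3tqHm+pUabq3aLyZzvx2ebpkWJRGee7M7up3nPtDR8uVV7yove6EWJmIiJVGiv3M3vt3rP2WWclUR72nrN6UR4iYZpZHnOuqzv2qvP/Jiblmab2mjN2Xd4h4ZHeM3turvv/MzP/9zdubvLyonMuqqqhnh4ve7LqarP/9zN////2926uqvcuZmbuXit/9uoiau8/8u7z////ah3mIrNuYia3bvf7ahmisuqvMqqzKze/pd4qZqtyHiqv/3cp4hXvMuZqamJyYmq7YiKypmLyHqqq93JZYl72ruImJmImGea23eM/Jd5u7u7qazbdpvOyLtomZZnd2aL63aM/amqzuypiJzcub3tmKuamYRXZ1aL7Heu/ty7zd6lNGvM3M7rdnjMiHNXdzNq7YjN3LurynrIRFiqq9/YVmjMiHNXdgBI3qrMy4eamEWal2iJmt7Jeby8uXZndhA3zty82maZZ3eJu6l5u8zczMu9/ZmpeFJIve7e2ombl4vM3uyqvN3v7bma78u5ipeLus//67qt/bz//+7t3u27u6h3ruy7vNvMqt//7bqb///+3M3v78mKqGVWm9us3v/sq+/+25marO2nZ3mt/siKqWNHqKqIm+/7rf/6mWV3aJeYeIiL/9mJmId5loqIm8zsvv+5iIZlWYV7zduq3/y7mIdohnmZunet3/yJl5l1eXervMy6zv3duGZodmaIhUWM/+2Zp4qoiJvLqpiavf292XeId2aIYjet/77JqZiJqsyndlNYu+/N6WeYiGd5dWnP/IvaqnZYqrlkMjInur7N+4iZmGVneJveyprcqWZ3i7hVQCRGqr3M7u3duGZ4it3beqvcmXeHi7c1dWh3m7ze3u3N7Kq7vduoSKvbqqiZqpc1irupq73u7Kq879zLzbmaiMrMqrq8uYiKvMupq7273Kq83//t3bvO/ezMqb3u/bqZqpdlmsya25qazv/+3d7c783tzOy77/yHmFNFm8uK26qqy7zd3czMu5vd7sdonO7al2aKzMmL/bmJqIeby6mruqq9/rZ3aLzcmJvO7bu+/HV6yoecuYdnrLq//MmHaIrMq8zMy6rf+jR8/IecuFMlerq/68u6qWm8zLuqqYjf+SJc/YebtwAleLzP2rvNt0jMyHd4llfP+0Nc/ZiKpRJWaIzvyZq8ynnNuGVWhUev/pit/LqJhDRDVmvv6piavKrOyYiJqZmc/7mrzLupdDMjVGve7IeIisvvuZrN7sqb79mXnczKdlRVQw=="/>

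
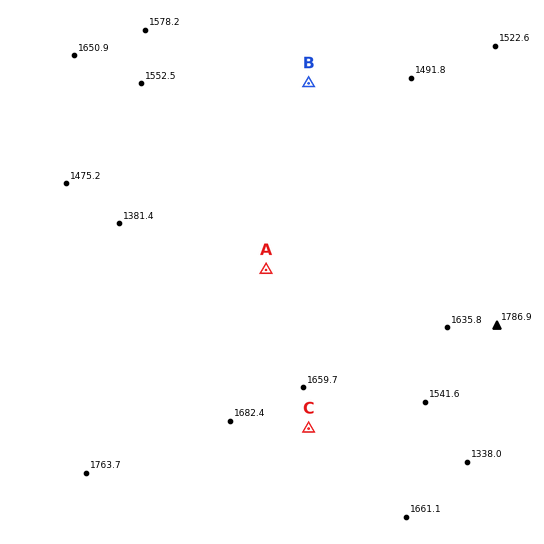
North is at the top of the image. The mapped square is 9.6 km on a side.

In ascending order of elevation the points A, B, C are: B A C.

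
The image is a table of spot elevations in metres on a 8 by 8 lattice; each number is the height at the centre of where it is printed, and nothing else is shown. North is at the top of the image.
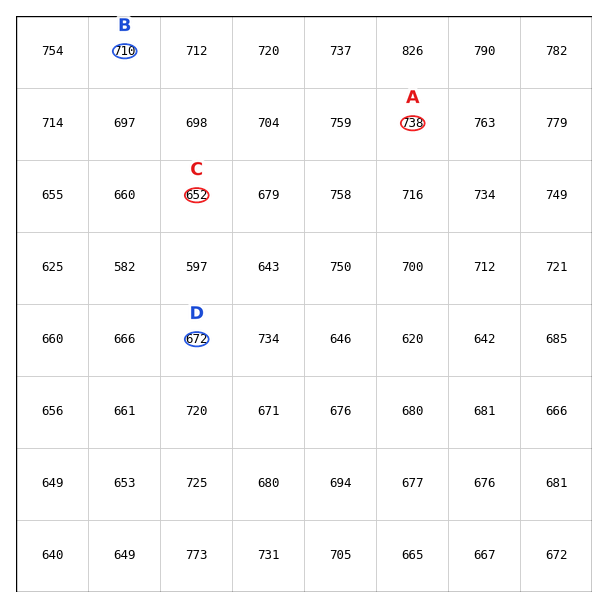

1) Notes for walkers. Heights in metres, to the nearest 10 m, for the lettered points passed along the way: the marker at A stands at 740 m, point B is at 710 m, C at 650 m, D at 670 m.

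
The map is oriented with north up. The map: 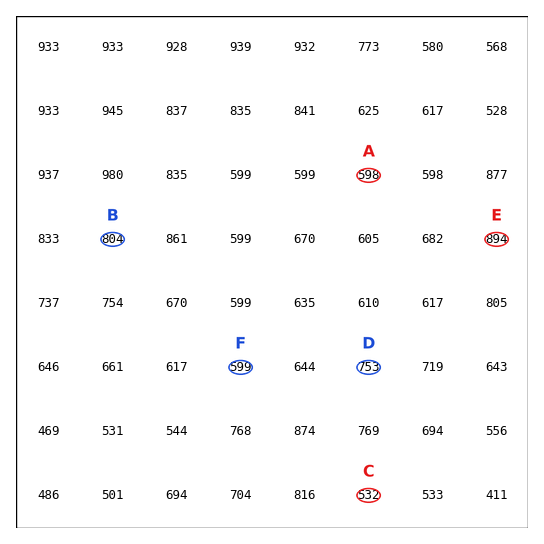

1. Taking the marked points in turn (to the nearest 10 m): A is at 600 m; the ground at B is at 800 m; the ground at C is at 530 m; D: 750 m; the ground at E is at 890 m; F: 600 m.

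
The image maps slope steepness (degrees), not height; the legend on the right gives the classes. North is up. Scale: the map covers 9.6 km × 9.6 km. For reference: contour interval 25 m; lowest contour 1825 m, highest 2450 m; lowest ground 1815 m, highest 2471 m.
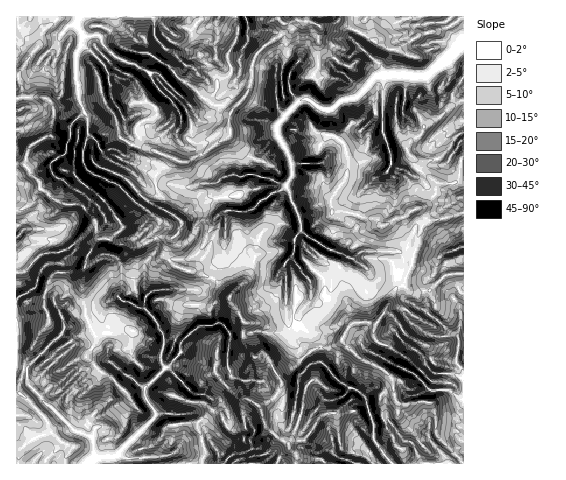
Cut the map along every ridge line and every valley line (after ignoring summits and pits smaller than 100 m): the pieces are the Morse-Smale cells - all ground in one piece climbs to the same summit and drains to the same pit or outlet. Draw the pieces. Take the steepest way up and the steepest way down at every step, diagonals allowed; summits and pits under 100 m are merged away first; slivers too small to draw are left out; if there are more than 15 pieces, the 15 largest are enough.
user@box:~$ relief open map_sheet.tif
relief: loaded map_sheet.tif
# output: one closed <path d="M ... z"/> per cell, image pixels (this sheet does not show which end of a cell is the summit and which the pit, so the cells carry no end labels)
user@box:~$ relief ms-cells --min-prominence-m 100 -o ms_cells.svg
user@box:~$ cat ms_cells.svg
<path d="M463 16l-156 0-1 5-9-1-11 4-2-1-2 10-17 12-11 14-6 32-18 24 0 21-27 18-16 8-15-4-17 18 1 12 7 12-1 8 20 14-4 12-8 7-3 9 0 6 3 6 12 7 14 3 17 6 11-23 1-16 25 21 27 8 7-2 3 48 8 3 13-12 3-7 8 5 6-2 5-7 2-13-1-14-15-8-15-15-6-2 0-4 6-7 24 16 29 12 16 13 28-4 6-8 0 6-4 11 1 8 3 1 3-13 5-7 5-29 5-10 7-6-11-12 6-2 10-11 4-13 26-1z"/><path d="M162 236l-28 11-19-5-5-3-20 2-8-2-18 11-24 5-15 17-9 0 1 192 185-1 3-14-4-9-12 1-10 5 4-7 0-8-5-17 13-2 2-19-25-25 13-15 0-10 17-16-2-8 2-25-2-3 10-3 5-5 1-5-39-14-6-8 2-13 3-5z"/><path d="M201 16l-185 1 0 147 8 0 15 17 1 7 12 10 11 6 19 1 12 15 5 19 11 0 5 3 19 5 25-11 16 0 4-5 3-9-20-14 1-8-7-12-1-12 17-18 15 4 16-8 27-18-2-16 3-7-9-7-9-1-7-6 10-7 1-14-7-12-8-7-10-21-1-7z"/><path d="M400 287l-5 3-5 12-14 22-9-2-16 2-12 20-9 3-10 1 0 14 19 19 19 9 6 6 10-8 7 2 5 9-1 11 3 10 14 19 9 3 3 4 7-5 9-2-1-20-3-6 4-23-3-2-1-5 8-11-7-9 6-4 22 2 4-20-3-7-4-1-27-23-18-8-5-7z"/><path d="M320 347l-9 4-16 14-18 9 5 9-4 9-6 8-13 6 7 20 11 11 9 5 3 6 12 11 17 0 2-7 8-2 9 7 13 3 5 4 36 0-17-24 0-15-8-27-8-8-19-9-19-19z"/><path d="M463 274l-17 1-16 15-11 2-7 0-8-6-3 0 2 12 13 8 9 4 27 23 4 1 3 10-4 17-22-2-6 4 7 9-8 11 1 5 3 2-4 17 0 6 3 6 1 21-9 1-7 5-3-4-8-2-16-22-3-25-7-5-3 0-9 8 9 29 0 15 18 24 72-1z"/><path d="M221 323l-21 3-7 5-12 12 0 10-13 15 25 25-2 19-13 2 5 17-2 14 8-4 13-2-5-14 16-15 10 6 3 9 4 4 6 1 8-2 0-17 4-8 4-2 8 5 12-6 10-16-12-22-4-4-13-1-8-14-1-8-2-2-11 1z"/><path d="M301 231l-6 7 0 4 6 2 15 15 15 8 1 14-4 17-8 5-9-5-11 16 0 7 8 11 11 8 2 7 9 0 13-7 8-16 11-2 14 2 2-2 12-20 5-12 6-4-1-9 4-11 0-6-9 9-25 3-16-13-29-12z"/><path d="M278 16l-76 0-6 8-5 7 4 14 7 14 8 7 7 12-1 14-10 7 7 6 9 1 8 7 15-16 6-13 1-17 3-11 10-11 17-12 1-9z"/><path d="M225 239l-1 16-11 23 17 17 1 7 14 20-1 12 12-3 11 2 18-2 3-3 0-7-2-13 1-24-3-18-7 2-27-8z"/><path d="M41 189l-5 4-2 8-5 4-13 5 0 61 2 2 7-1 17-18 22-4 18-11 8 2 9-3-5-18-12-15-19-1-11-6z"/><path d="M252 401l-4 2-4 8 1 16-3 2-12 0-4-4-3-9-10-6-16 15 5 14 6-1 3 3 12 23 54 0 4-9 8-7-3-6-9-5-11-11-6-19z"/><path d="M463 213l-33 7-8 7-5 10-5 29-8 14 0 6 6 5 9 1 11-2 16-15 18-2z"/><path d="M299 315l-4 2-8-2 1 13-5 4-16 1-11-2-12 4 1 8 8 13 13 2 11 16 18-9 16-14 9-4-1-7-17-14z"/><path d="M214 278l-8 10-10 3 2 3 0 14-2 5 2 14 23-4 10 11 12 0 2-12-14-20-1-7z"/>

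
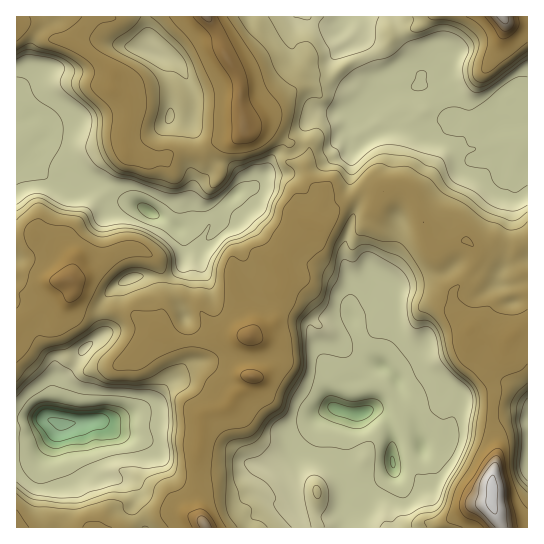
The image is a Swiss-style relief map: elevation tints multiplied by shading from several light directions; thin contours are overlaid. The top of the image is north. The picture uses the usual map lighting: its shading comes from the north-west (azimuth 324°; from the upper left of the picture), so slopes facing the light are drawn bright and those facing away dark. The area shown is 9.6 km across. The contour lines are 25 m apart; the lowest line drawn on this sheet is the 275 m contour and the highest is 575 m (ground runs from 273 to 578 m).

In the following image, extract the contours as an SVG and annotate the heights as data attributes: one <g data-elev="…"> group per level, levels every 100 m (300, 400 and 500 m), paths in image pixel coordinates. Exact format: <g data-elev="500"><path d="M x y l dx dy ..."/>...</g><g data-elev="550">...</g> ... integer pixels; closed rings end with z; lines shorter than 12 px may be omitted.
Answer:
<g data-elev="300"><path d="M53 441l-4-4-13-16 2-7 5-5 7 0 27 5 25 0 4 1 3 4-1 6-5 4-9 1-9 5-24 6z"/></g><g data-elev="400"><path d="M292 527l-17-20-1-4 1-6-5-10-5-5-15-10-5-6-1-4 3-3 12-3 8-8 3-6 0-11 2-5 13-10 3-5 3-12 15-29 1-43 3-2 8 4 4-2-3-9 9-13 3-15 7-12 4-17 3-2 9 3 8-8 5-2 7 1 20 12 11 9 5 12-3 20 3 17 5 5 12-1 6 3 4 9 4 22 10 12 17 14 3 6 2 6-7 44-8 19-13 21-7 18-4 4-13 3-12 7-11 2-5 4-8 1-5 5"/><path d="M324 527l-3-10 7-14 0-13-5-10-4-4-5-1-7 3-3 11 1 13 6 25"/><path d="M527 481l-5-7-2-9 2-24-2-23 3-13 4-7"/><path d="M17 396l34-34 4-1 16 9 6 8 6 4 26 6 38 1 10 3 7 5 4 8 1 16-2 17 3 17-2 7-5 4-16 3-14-2-12 1-2 3 4 8-2 4-31 9-12 5-19 1-24-3-6-3-12-10"/><path d="M81 355l-3-4 2-4 7-5 6 0-4 8-4 4z"/><path d="M527 205l-8 5-6 1-19-4-20-16-21-10-4-6-5-13-3-4-39-12-12-1-11 1-9 5-16 14-5 0-7-6-4-9-7-4 0-19-5-14 14-31 13-12 18-9 19-5 19-15 28-9 8-1 9 3 8 4 5 7 2 6-6 14 0 9 4 11 7 7 5 0 8-3 40-29"/><path d="M17 59l8-4 6 0 22 3 10 7 1 5-4 12 2 5 24 21 5 9 0 10-5 19 1 7 8 12 19 11 19 4 34 13 8 0 18-2 10 7 4 1 6-1 6-4 9-8 10-13 13-7 19-3 4 5 1 6-1 16-9 23-22 19-18 8-13 17-6 13-4 2-9-2-10 2-4-1-3-4-3-17-12-12-15-9-13-4-11-1-17 3-6-1-4-4-4-11-4-3-22-2-20-11-7-2-9 3-12 8"/><path d="M311 17l-1 2-3 1-13-3"/><path d="M379 17l-3 8-1 16-4 6-9 5-28 7-3-1-2-9-10-20 0-6 5-6"/></g><g data-elev="500"><path d="M217 527l-8-13-8-5-13 5 0 4 4 9"/><path d="M518 527l-7-27-1-13-6-32-3-5-3-2-5 2-9 9-19 30-5 13 0 7 4 6 14 7 6 5"/><path d="M252 383l6 0 4-2 1-3-1-4-9-4-10 1-2 3 1 4 4 4z"/><path d="M245 345l9 0 8-4 0-7-4-8-8-1-8 3-4 3-1 4 1 4z"/><path d="M68 302l5 0 7-5 5-16-1-7-6-7-4-3-4 0-7 4-10 8-3 5 1 4 11 8z"/><path d="M193 17l17 18 4 18 18 29 0 59 5 3 13-1 5-3 4-5 3-6-1-7-11-21-3-22-4-12-26-50"/><path d="M485 17l14 20 4 2 7-3 8-7 1-6-1-6"/></g>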